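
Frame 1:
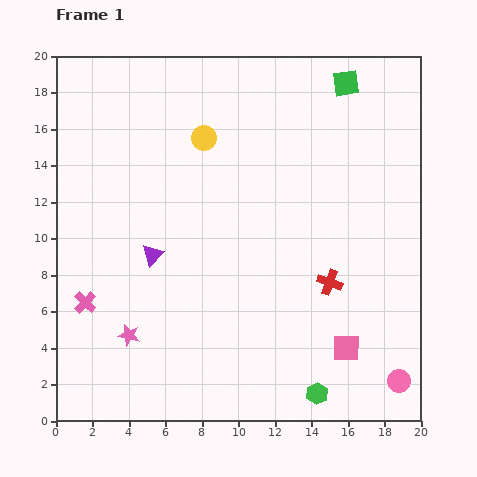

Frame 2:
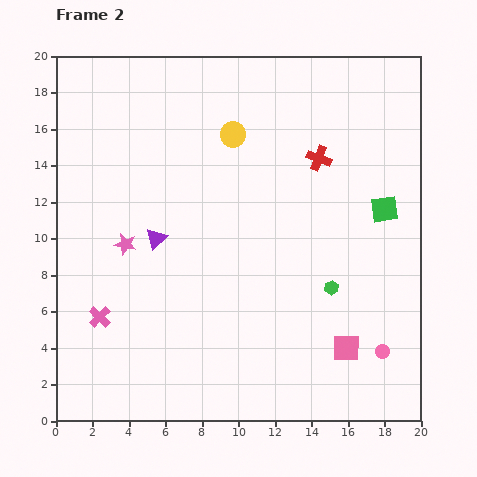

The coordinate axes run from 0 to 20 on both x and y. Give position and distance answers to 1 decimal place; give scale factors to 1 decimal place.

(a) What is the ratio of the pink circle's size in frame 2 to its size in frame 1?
0.6×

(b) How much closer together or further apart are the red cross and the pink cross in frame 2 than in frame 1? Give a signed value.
+1.4

Distance in frame 1: 13.4. Distance in frame 2: 14.8.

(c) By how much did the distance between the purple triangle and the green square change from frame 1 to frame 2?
-1.6

Distance in frame 1: 14.2. Distance in frame 2: 12.6.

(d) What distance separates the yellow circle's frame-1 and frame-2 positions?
1.6

The yellow circle moved from (8.1, 15.5) to (9.7, 15.7), a distance of √(1.6² + 0.2²) ≈ 1.6.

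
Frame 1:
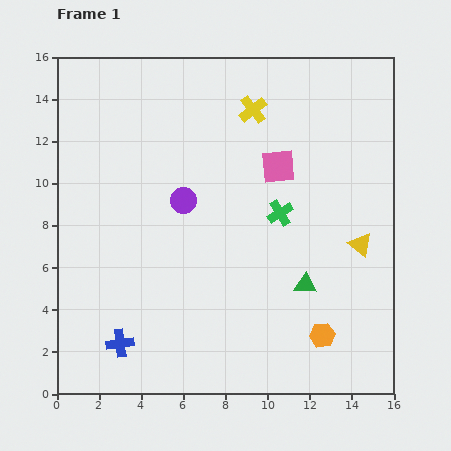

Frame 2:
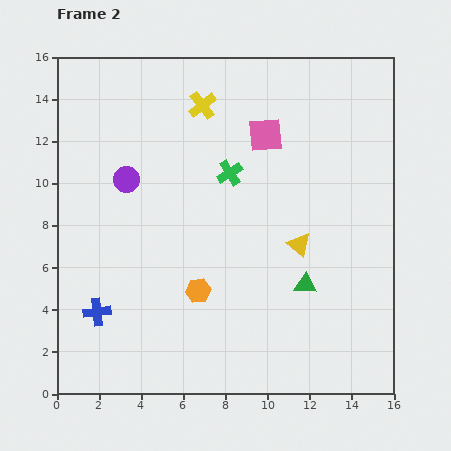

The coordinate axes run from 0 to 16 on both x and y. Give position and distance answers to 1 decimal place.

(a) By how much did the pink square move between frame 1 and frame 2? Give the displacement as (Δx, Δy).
(-0.6, 1.5)

The pink square was at (10.5, 10.8) in frame 1 and (9.9, 12.3) in frame 2.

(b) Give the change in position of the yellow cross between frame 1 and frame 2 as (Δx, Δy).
(-2.4, 0.2)

The yellow cross was at (9.3, 13.5) in frame 1 and (6.9, 13.7) in frame 2.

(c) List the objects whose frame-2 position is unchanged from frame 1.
the green triangle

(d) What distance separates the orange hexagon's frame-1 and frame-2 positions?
6.3

The orange hexagon moved from (12.6, 2.8) to (6.7, 4.9), a distance of √(5.9² + 2.1²) ≈ 6.3.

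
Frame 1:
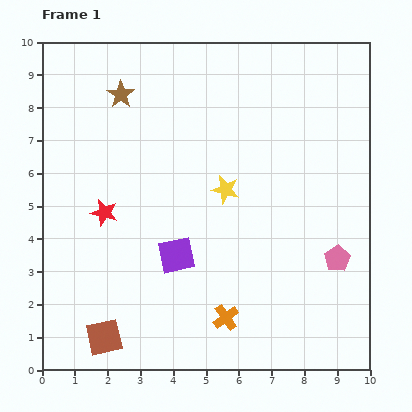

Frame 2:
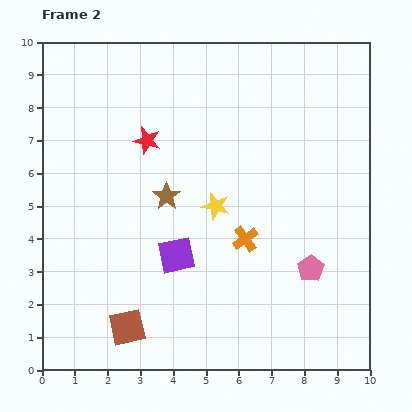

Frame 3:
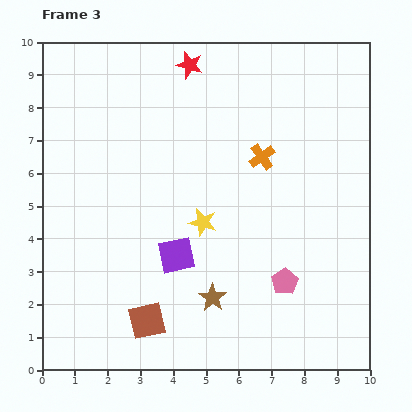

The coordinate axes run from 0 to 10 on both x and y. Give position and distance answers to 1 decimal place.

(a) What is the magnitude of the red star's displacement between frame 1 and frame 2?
2.6

The red star moved from (1.9, 4.8) to (3.2, 7.0), a distance of √(1.3² + 2.2²) ≈ 2.6.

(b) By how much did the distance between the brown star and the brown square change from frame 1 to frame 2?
-3.2

Distance in frame 1: 7.4. Distance in frame 2: 4.2.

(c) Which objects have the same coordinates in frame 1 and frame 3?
the purple square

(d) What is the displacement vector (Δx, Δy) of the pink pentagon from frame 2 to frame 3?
(-0.8, -0.4)

The pink pentagon was at (8.2, 3.1) in frame 2 and (7.4, 2.7) in frame 3.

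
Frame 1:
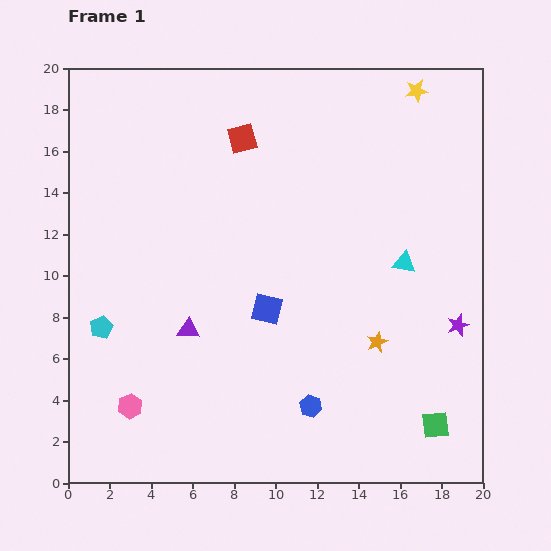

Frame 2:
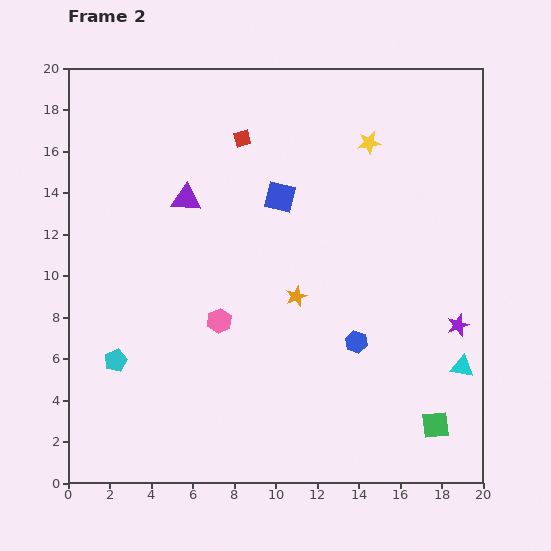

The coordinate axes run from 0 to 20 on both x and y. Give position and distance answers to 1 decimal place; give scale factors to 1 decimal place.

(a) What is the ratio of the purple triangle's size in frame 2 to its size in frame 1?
1.3×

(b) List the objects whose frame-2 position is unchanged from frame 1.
the green square, the purple star, the red square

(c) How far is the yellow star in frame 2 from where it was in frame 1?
3.4

The yellow star moved from (16.8, 18.9) to (14.5, 16.4), a distance of √(2.3² + 2.5²) ≈ 3.4.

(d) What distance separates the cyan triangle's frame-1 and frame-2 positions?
5.7

The cyan triangle moved from (16.2, 10.6) to (19.0, 5.6), a distance of √(2.8² + 5.0²) ≈ 5.7.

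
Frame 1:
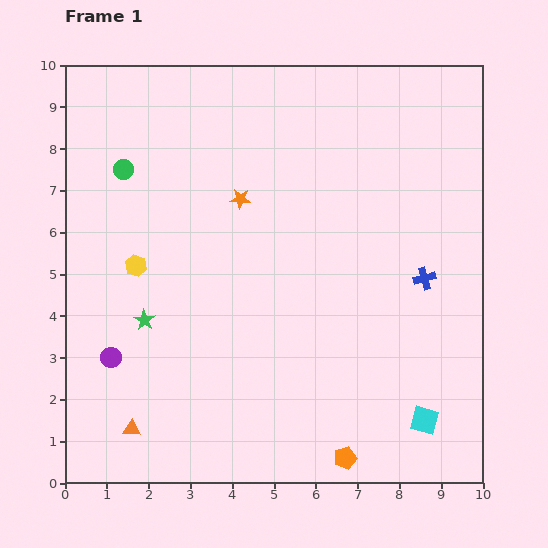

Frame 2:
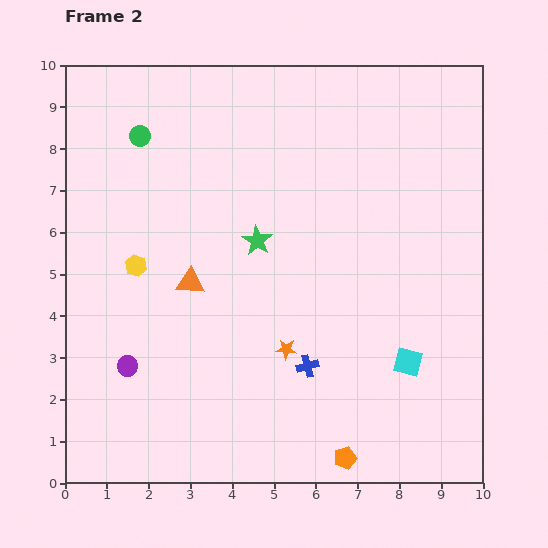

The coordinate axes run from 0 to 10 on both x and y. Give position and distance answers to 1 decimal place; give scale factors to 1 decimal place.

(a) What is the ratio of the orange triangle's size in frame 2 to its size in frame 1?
1.6×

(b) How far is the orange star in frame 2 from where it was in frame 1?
3.8

The orange star moved from (4.2, 6.8) to (5.3, 3.2), a distance of √(1.1² + 3.6²) ≈ 3.8.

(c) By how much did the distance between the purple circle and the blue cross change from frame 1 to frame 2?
-3.4

Distance in frame 1: 7.7. Distance in frame 2: 4.3.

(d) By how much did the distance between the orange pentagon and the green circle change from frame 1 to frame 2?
+0.4

Distance in frame 1: 8.7. Distance in frame 2: 9.1.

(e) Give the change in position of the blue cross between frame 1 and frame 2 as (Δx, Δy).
(-2.8, -2.1)

The blue cross was at (8.6, 4.9) in frame 1 and (5.8, 2.8) in frame 2.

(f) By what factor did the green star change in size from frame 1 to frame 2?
1.4×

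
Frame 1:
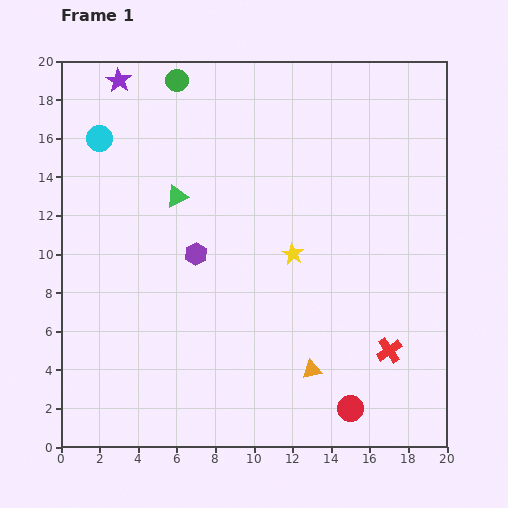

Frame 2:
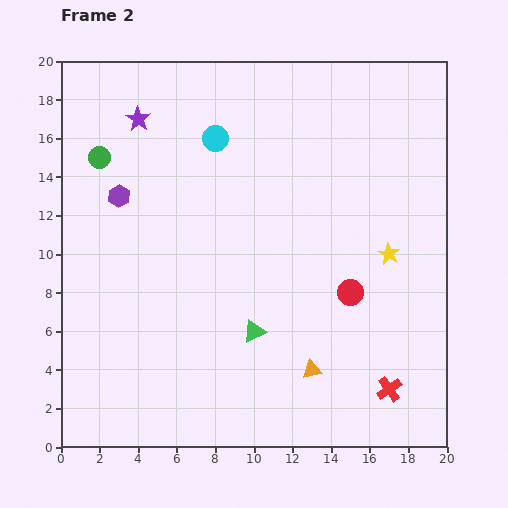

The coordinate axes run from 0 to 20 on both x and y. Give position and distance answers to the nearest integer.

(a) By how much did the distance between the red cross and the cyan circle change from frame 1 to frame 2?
-3

Distance in frame 1: 19. Distance in frame 2: 16.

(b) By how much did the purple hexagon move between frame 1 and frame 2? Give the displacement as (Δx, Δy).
(-4, 3)

The purple hexagon was at (7, 10) in frame 1 and (3, 13) in frame 2.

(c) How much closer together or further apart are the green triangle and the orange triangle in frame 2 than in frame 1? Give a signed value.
-7

Distance in frame 1: 11. Distance in frame 2: 4.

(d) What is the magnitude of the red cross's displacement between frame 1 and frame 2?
2

The red cross moved from (17, 5) to (17, 3), a distance of √(0² + 2²) ≈ 2.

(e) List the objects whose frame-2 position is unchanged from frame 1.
the orange triangle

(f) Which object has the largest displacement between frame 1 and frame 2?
the green triangle

(moved 8; next 6)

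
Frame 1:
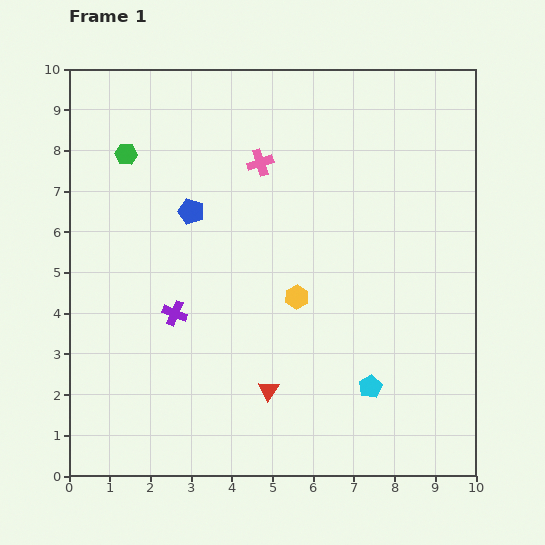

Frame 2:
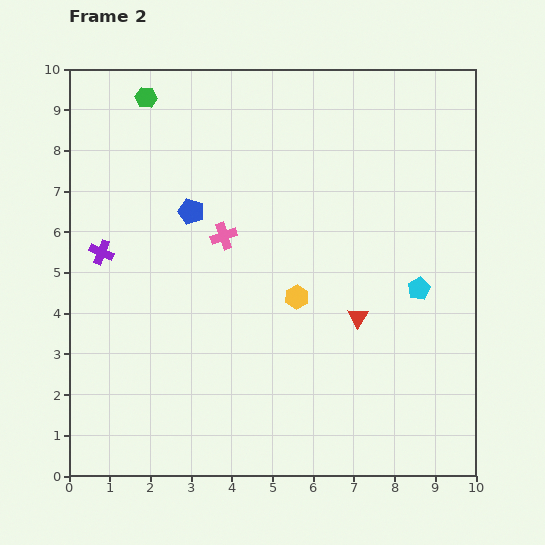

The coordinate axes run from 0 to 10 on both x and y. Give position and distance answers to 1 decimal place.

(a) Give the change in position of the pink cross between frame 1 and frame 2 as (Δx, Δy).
(-0.9, -1.8)

The pink cross was at (4.7, 7.7) in frame 1 and (3.8, 5.9) in frame 2.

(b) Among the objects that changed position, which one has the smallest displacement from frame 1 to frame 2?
the green hexagon

(moved 1.5)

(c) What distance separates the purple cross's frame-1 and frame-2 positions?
2.3

The purple cross moved from (2.6, 4.0) to (0.8, 5.5), a distance of √(1.8² + 1.5²) ≈ 2.3.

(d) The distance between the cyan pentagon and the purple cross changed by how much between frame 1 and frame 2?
+2.8

Distance in frame 1: 5.1. Distance in frame 2: 7.9.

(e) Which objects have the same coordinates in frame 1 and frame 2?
the yellow hexagon, the blue pentagon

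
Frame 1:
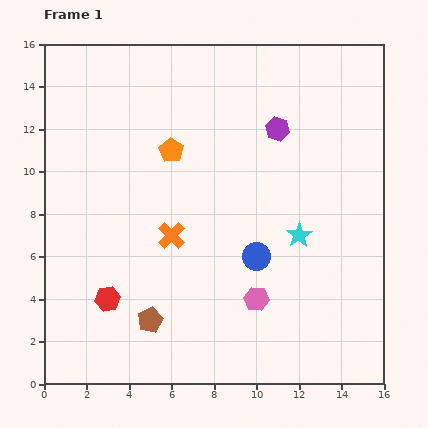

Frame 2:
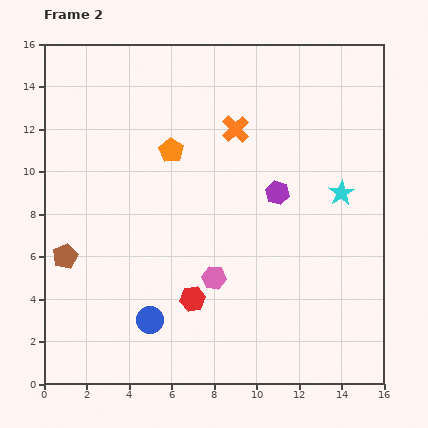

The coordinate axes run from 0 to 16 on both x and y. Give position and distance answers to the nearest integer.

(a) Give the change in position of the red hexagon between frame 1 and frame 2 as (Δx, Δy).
(4, 0)

The red hexagon was at (3, 4) in frame 1 and (7, 4) in frame 2.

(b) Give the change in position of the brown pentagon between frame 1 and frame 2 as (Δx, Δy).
(-4, 3)

The brown pentagon was at (5, 3) in frame 1 and (1, 6) in frame 2.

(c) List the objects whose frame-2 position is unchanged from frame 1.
the orange pentagon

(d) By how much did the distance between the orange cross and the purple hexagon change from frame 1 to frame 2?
-3

Distance in frame 1: 7. Distance in frame 2: 4.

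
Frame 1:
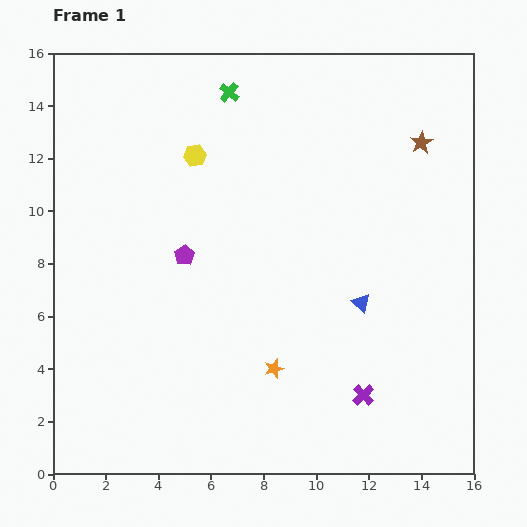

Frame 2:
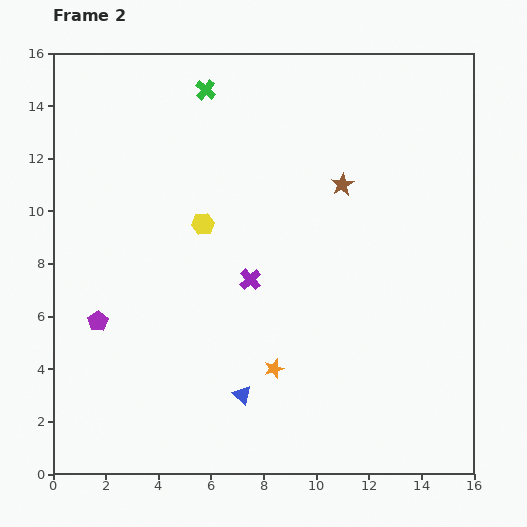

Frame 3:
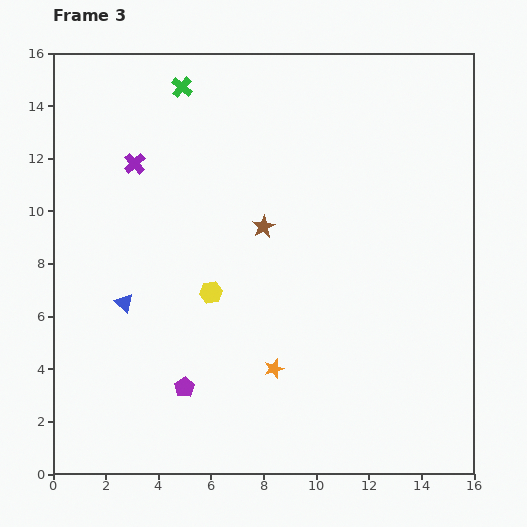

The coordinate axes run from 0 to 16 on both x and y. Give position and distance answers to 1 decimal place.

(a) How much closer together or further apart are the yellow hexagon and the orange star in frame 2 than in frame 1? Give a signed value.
-2.5

Distance in frame 1: 8.6. Distance in frame 2: 6.1.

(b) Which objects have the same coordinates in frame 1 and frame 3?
the orange star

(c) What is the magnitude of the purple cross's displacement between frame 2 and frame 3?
6.2

The purple cross moved from (7.5, 7.4) to (3.1, 11.8), a distance of √(4.4² + 4.4²) ≈ 6.2.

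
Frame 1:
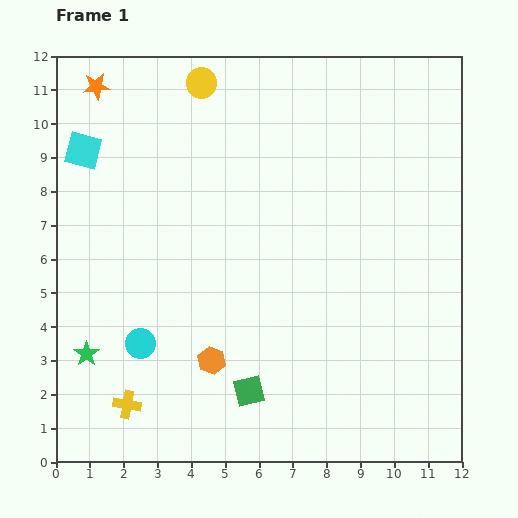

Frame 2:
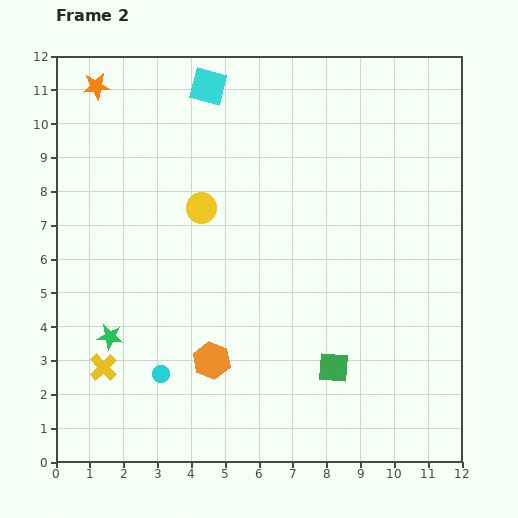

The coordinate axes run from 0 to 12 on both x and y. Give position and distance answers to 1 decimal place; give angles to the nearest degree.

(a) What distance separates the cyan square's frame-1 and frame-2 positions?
4.2

The cyan square moved from (0.8, 9.2) to (4.5, 11.1), a distance of √(3.7² + 1.9²) ≈ 4.2.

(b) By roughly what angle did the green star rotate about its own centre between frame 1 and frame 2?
28° counter-clockwise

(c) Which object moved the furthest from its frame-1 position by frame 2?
the cyan square

(moved 4.2; next 3.7)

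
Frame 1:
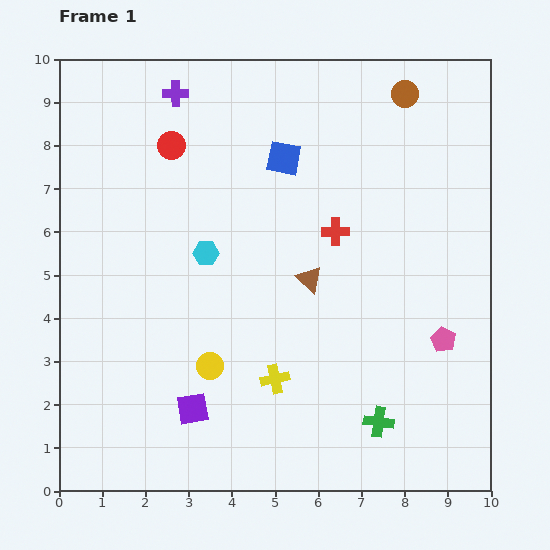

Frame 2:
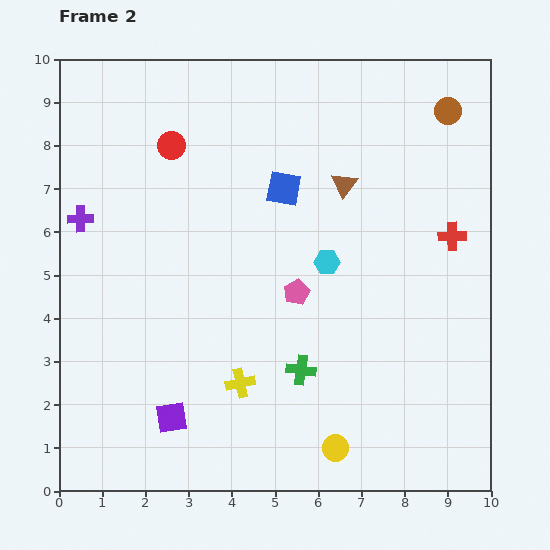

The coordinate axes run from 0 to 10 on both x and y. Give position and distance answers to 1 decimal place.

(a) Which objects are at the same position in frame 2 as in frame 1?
the red circle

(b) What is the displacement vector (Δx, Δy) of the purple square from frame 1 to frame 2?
(-0.5, -0.2)

The purple square was at (3.1, 1.9) in frame 1 and (2.6, 1.7) in frame 2.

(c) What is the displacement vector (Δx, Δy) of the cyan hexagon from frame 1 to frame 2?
(2.8, -0.2)

The cyan hexagon was at (3.4, 5.5) in frame 1 and (6.2, 5.3) in frame 2.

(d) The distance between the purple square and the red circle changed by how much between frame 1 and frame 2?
+0.2

Distance in frame 1: 6.1. Distance in frame 2: 6.3.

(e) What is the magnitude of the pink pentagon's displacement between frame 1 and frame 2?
3.6

The pink pentagon moved from (8.9, 3.5) to (5.5, 4.6), a distance of √(3.4² + 1.1²) ≈ 3.6.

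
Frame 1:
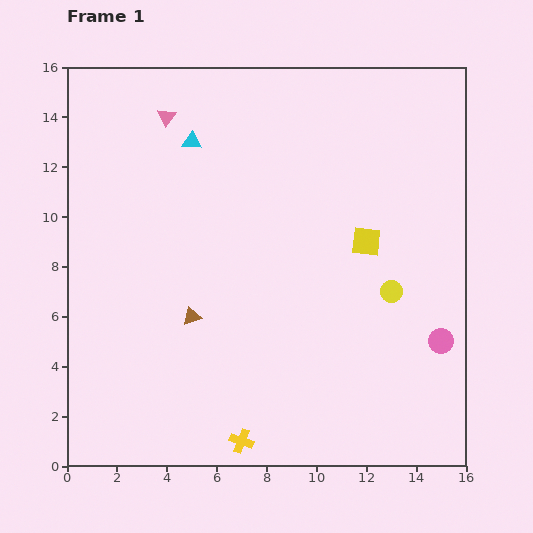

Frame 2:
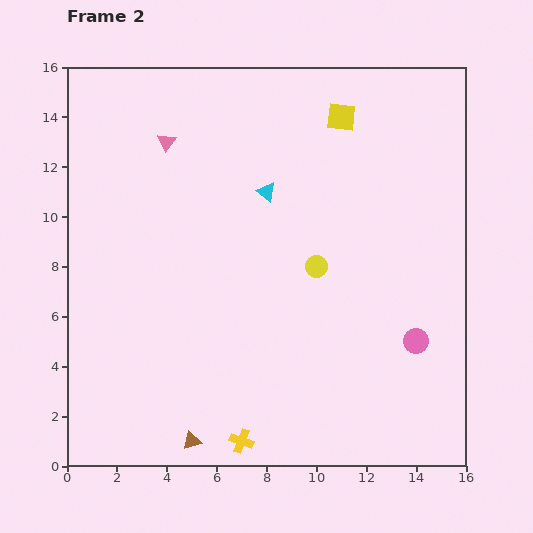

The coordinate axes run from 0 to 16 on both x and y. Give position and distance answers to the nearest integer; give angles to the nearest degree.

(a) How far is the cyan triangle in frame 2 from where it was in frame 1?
4

The cyan triangle moved from (5, 13) to (8, 11), a distance of √(3² + 2²) ≈ 4.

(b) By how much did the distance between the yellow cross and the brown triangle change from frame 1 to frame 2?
-3

Distance in frame 1: 5. Distance in frame 2: 2.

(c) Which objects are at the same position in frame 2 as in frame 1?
the yellow cross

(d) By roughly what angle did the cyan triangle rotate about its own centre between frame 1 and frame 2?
35° clockwise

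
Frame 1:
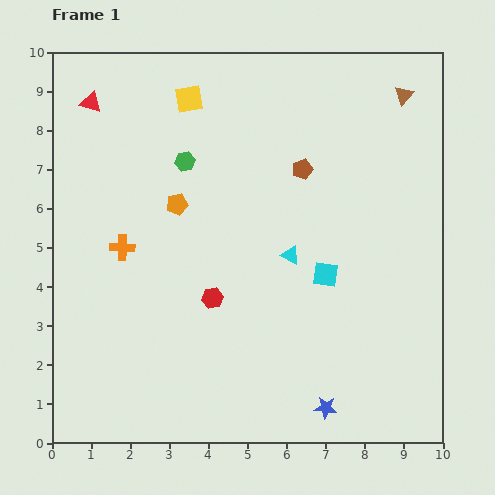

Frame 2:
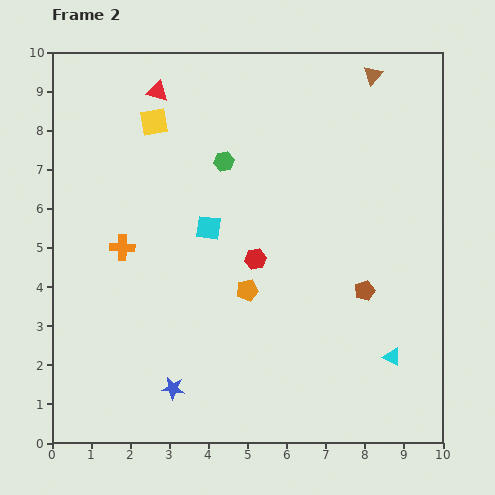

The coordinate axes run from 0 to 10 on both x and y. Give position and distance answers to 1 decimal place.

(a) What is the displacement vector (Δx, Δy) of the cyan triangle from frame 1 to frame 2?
(2.6, -2.6)

The cyan triangle was at (6.1, 4.8) in frame 1 and (8.7, 2.2) in frame 2.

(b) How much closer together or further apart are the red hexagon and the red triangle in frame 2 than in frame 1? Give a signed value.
-0.9

Distance in frame 1: 5.9. Distance in frame 2: 5.0.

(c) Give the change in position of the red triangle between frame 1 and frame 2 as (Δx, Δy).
(1.7, 0.3)

The red triangle was at (1.0, 8.7) in frame 1 and (2.7, 9.0) in frame 2.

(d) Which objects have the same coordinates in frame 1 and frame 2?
the orange cross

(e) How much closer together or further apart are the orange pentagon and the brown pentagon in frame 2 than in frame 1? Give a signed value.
-0.3

Distance in frame 1: 3.3. Distance in frame 2: 3.0.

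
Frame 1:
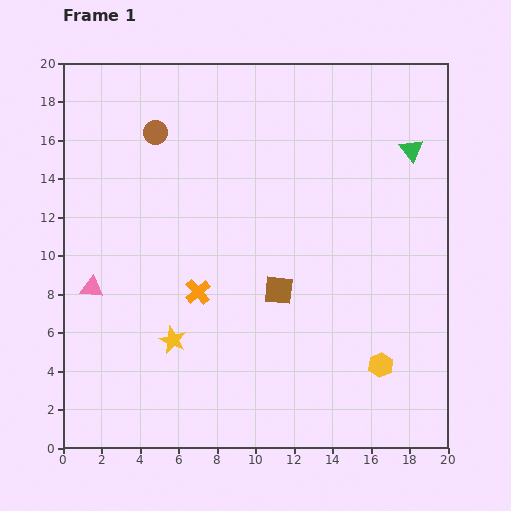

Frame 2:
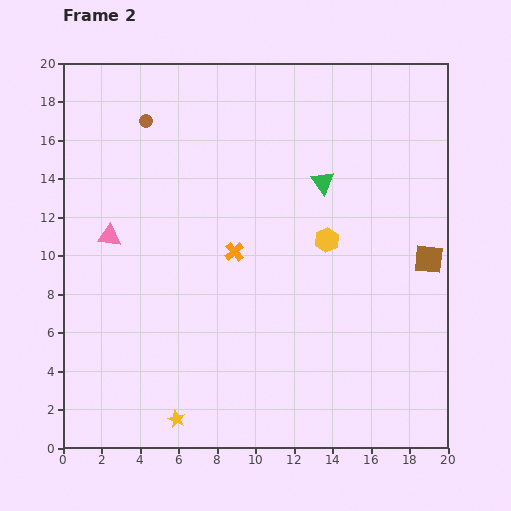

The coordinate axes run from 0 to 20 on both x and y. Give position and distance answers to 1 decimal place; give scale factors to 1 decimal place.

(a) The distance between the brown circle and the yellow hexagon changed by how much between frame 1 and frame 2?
-5.5

Distance in frame 1: 16.8. Distance in frame 2: 11.3.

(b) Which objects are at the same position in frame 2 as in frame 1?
none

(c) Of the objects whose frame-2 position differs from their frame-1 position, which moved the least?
the brown circle

(moved 0.8)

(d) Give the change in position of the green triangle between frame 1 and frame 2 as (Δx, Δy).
(-4.6, -1.7)

The green triangle was at (18.1, 15.5) in frame 1 and (13.5, 13.8) in frame 2.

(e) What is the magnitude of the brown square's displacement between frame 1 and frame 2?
8.0

The brown square moved from (11.2, 8.2) to (19.0, 9.8), a distance of √(7.8² + 1.6²) ≈ 8.0.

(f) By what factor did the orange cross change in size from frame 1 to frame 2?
0.7×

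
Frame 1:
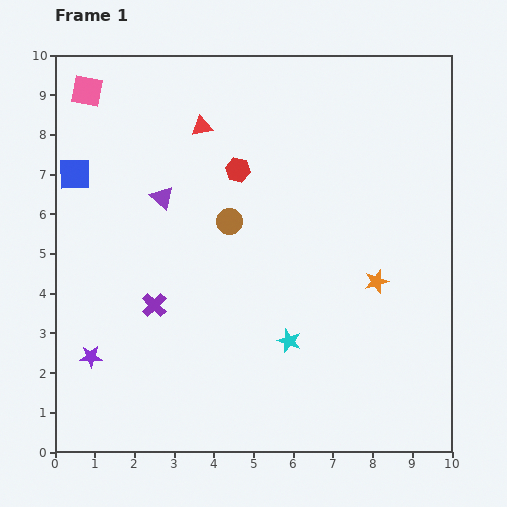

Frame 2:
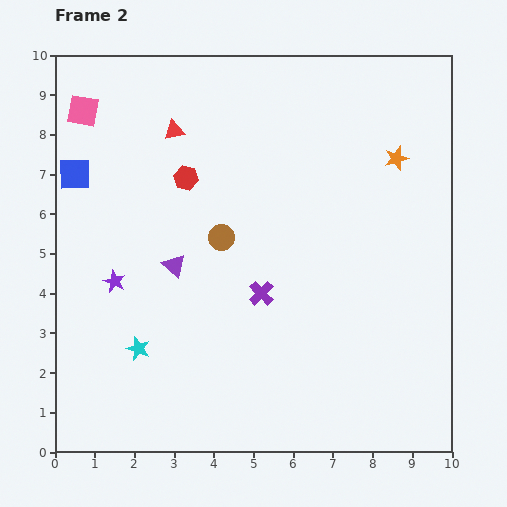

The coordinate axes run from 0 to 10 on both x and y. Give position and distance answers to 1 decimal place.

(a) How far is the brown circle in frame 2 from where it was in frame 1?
0.4

The brown circle moved from (4.4, 5.8) to (4.2, 5.4), a distance of √(0.2² + 0.4²) ≈ 0.4.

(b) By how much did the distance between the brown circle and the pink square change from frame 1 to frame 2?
-0.2

Distance in frame 1: 4.9. Distance in frame 2: 4.7.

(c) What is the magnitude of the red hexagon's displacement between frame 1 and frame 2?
1.3

The red hexagon moved from (4.6, 7.1) to (3.3, 6.9), a distance of √(1.3² + 0.2²) ≈ 1.3.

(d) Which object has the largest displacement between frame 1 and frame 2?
the cyan star

(moved 3.8; next 3.1)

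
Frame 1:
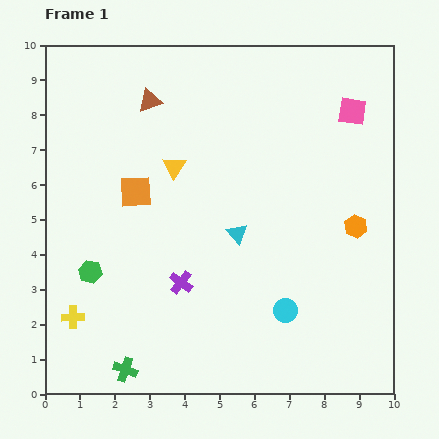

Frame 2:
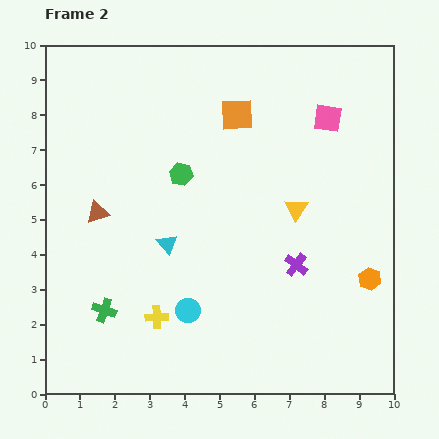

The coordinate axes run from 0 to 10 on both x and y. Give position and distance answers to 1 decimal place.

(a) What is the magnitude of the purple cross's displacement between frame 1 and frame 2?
3.3

The purple cross moved from (3.9, 3.2) to (7.2, 3.7), a distance of √(3.3² + 0.5²) ≈ 3.3.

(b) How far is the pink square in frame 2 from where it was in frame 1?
0.7

The pink square moved from (8.8, 8.1) to (8.1, 7.9), a distance of √(0.7² + 0.2²) ≈ 0.7.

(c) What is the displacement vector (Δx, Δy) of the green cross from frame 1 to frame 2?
(-0.6, 1.7)

The green cross was at (2.3, 0.7) in frame 1 and (1.7, 2.4) in frame 2.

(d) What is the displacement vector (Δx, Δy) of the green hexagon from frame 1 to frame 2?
(2.6, 2.8)

The green hexagon was at (1.3, 3.5) in frame 1 and (3.9, 6.3) in frame 2.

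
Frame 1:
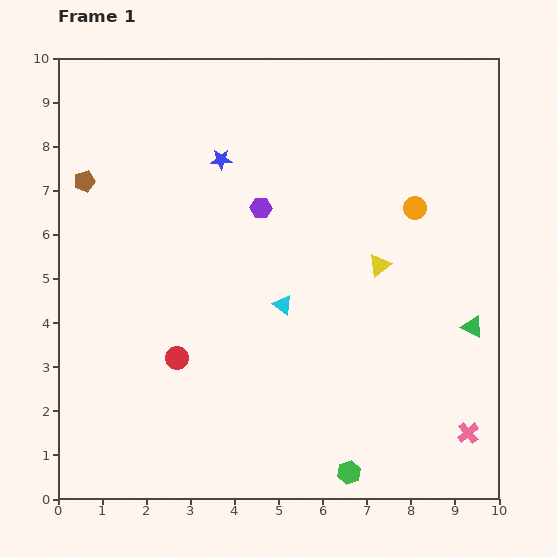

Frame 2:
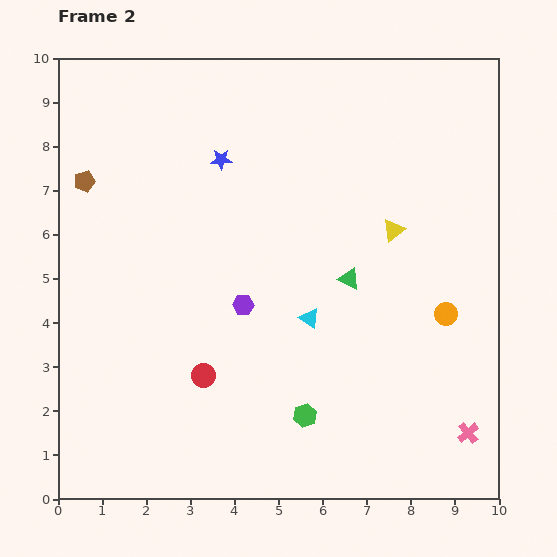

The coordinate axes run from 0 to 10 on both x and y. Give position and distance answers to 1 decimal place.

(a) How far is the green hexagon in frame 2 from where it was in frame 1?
1.6

The green hexagon moved from (6.6, 0.6) to (5.6, 1.9), a distance of √(1.0² + 1.3²) ≈ 1.6.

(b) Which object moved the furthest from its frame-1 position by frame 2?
the green triangle

(moved 3.0; next 2.5)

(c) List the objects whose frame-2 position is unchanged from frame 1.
the brown pentagon, the blue star, the pink cross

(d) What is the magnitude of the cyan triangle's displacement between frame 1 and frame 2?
0.7

The cyan triangle moved from (5.1, 4.4) to (5.7, 4.1), a distance of √(0.6² + 0.3²) ≈ 0.7.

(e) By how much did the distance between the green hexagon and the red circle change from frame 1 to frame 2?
-2.2

Distance in frame 1: 4.7. Distance in frame 2: 2.5.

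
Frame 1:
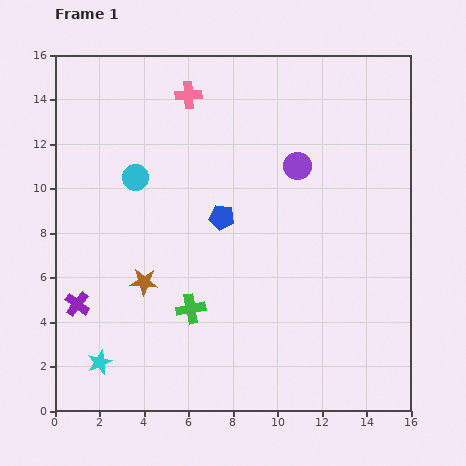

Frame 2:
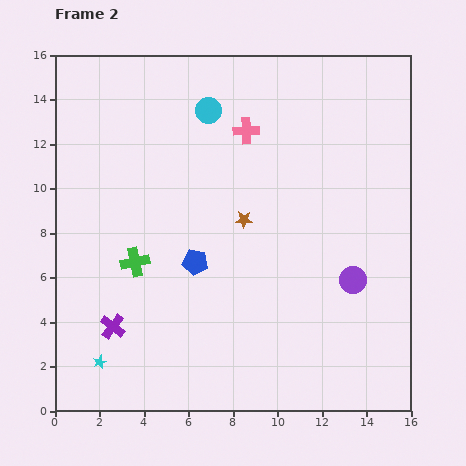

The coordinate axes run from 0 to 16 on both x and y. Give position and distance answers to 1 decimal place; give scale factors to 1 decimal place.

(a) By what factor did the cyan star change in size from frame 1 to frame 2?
0.6×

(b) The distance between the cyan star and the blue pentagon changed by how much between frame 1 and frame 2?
-2.3

Distance in frame 1: 8.5. Distance in frame 2: 6.2.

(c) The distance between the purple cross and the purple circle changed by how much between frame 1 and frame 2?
-0.7

Distance in frame 1: 11.7. Distance in frame 2: 11.0.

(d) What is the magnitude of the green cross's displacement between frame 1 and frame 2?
3.3

The green cross moved from (6.1, 4.6) to (3.6, 6.7), a distance of √(2.5² + 2.1²) ≈ 3.3.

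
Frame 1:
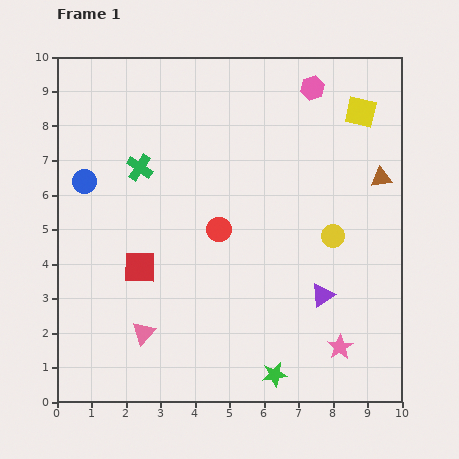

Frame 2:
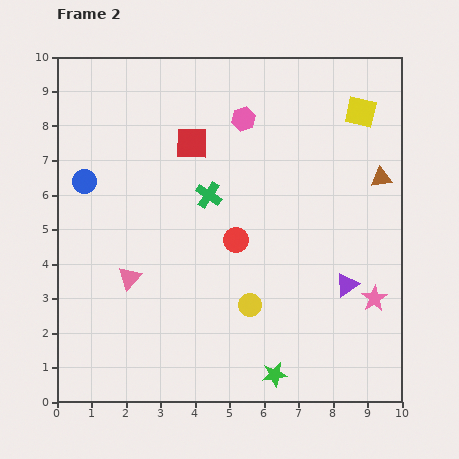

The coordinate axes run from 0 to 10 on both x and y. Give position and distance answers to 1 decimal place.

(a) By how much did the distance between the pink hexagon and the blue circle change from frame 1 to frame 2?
-2.2

Distance in frame 1: 7.1. Distance in frame 2: 4.9.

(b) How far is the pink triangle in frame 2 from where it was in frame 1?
1.6

The pink triangle moved from (2.5, 2.0) to (2.1, 3.6), a distance of √(0.4² + 1.6²) ≈ 1.6.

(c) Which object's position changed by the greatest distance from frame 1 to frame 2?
the red square

(moved 3.9; next 3.1)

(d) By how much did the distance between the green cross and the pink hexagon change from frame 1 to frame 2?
-3.1

Distance in frame 1: 5.5. Distance in frame 2: 2.4.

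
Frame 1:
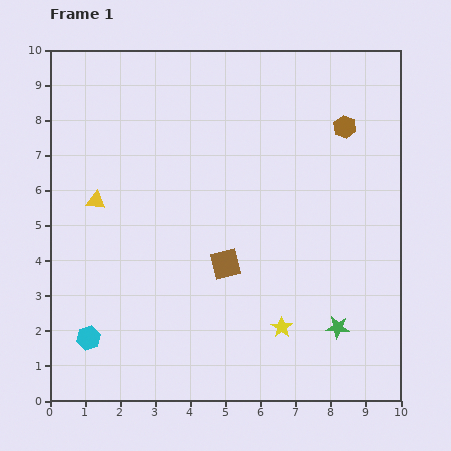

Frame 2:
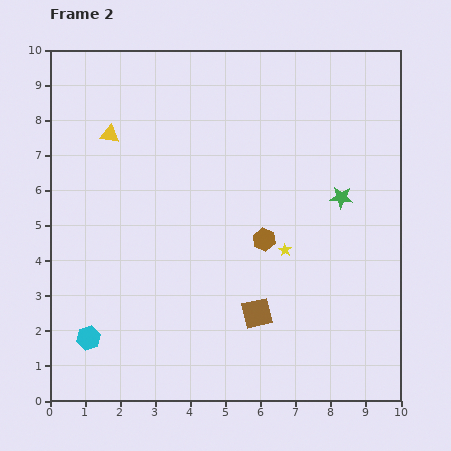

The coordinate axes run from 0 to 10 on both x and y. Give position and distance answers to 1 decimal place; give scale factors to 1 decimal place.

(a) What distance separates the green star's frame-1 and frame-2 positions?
3.7

The green star moved from (8.2, 2.1) to (8.3, 5.8), a distance of √(0.1² + 3.7²) ≈ 3.7.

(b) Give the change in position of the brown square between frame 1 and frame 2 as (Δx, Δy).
(0.9, -1.4)

The brown square was at (5.0, 3.9) in frame 1 and (5.9, 2.5) in frame 2.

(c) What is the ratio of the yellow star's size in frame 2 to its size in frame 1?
0.6×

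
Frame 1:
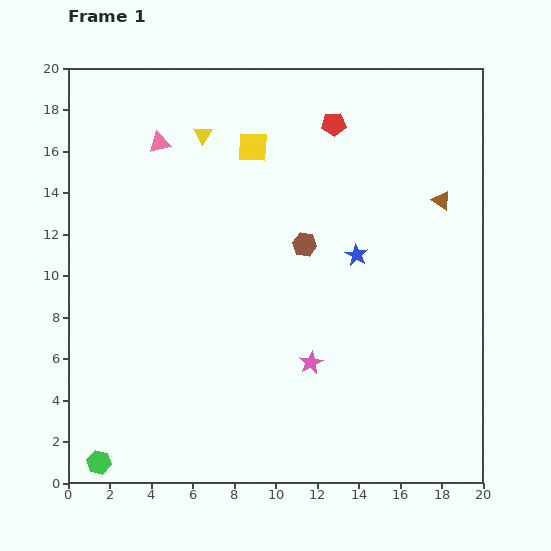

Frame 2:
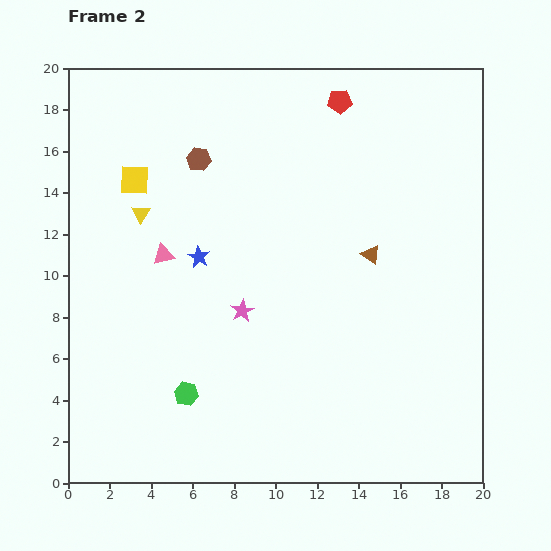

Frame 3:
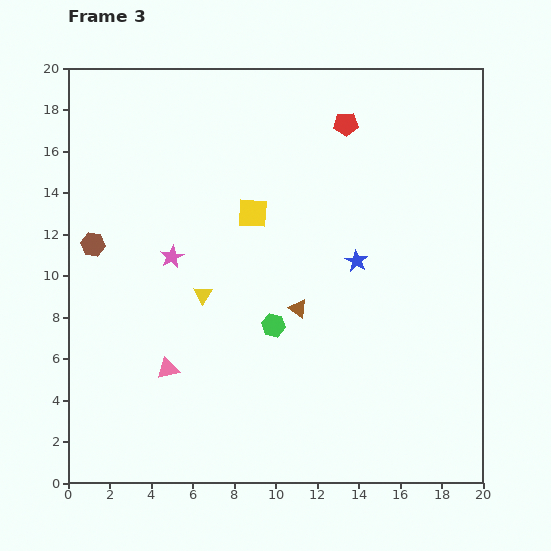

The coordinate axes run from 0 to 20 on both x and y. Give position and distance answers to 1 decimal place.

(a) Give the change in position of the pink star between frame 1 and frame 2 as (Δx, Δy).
(-3.3, 2.5)

The pink star was at (11.7, 5.8) in frame 1 and (8.4, 8.3) in frame 2.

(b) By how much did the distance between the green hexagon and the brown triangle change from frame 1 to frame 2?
-9.7

Distance in frame 1: 20.8. Distance in frame 2: 11.1.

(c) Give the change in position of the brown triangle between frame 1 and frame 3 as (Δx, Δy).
(-6.9, -5.2)

The brown triangle was at (18.0, 13.6) in frame 1 and (11.1, 8.4) in frame 3.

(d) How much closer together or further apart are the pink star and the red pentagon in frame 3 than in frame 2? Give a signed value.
-0.5

Distance in frame 2: 11.1. Distance in frame 3: 10.6.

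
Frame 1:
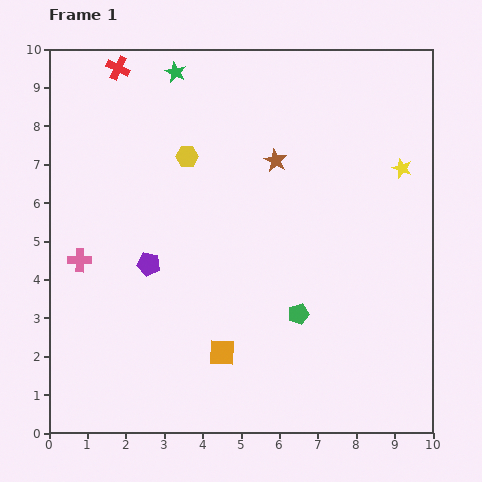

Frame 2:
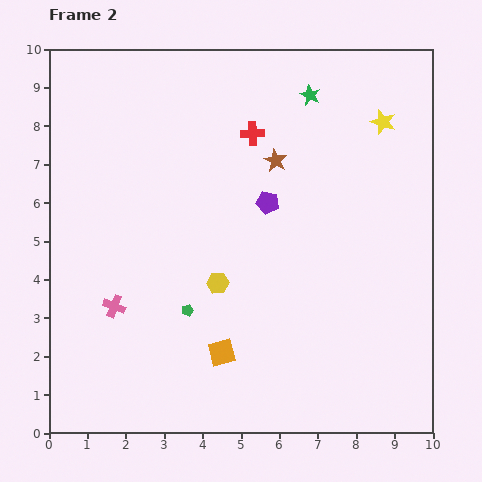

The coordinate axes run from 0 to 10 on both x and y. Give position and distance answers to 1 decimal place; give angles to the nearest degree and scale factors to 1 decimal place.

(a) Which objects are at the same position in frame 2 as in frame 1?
the brown star, the orange square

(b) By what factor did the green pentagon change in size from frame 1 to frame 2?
0.6×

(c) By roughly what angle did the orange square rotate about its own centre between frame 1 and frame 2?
17° counter-clockwise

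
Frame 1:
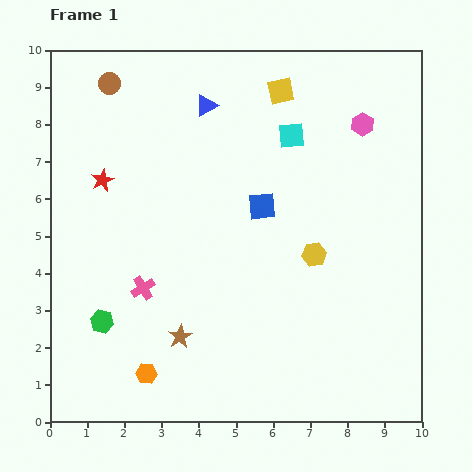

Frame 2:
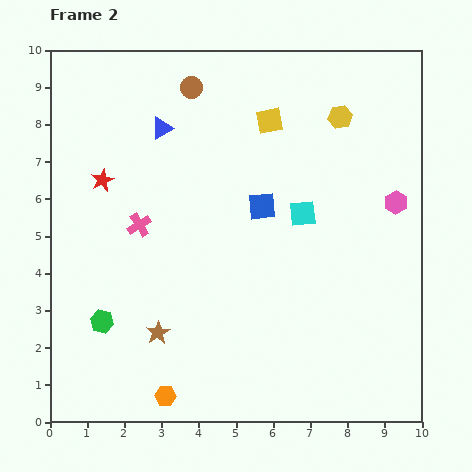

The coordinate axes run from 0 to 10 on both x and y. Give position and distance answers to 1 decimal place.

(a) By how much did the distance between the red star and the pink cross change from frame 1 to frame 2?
-1.5

Distance in frame 1: 3.1. Distance in frame 2: 1.6.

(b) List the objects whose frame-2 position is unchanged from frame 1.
the blue square, the red star, the green hexagon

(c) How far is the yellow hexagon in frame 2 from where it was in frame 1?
3.8

The yellow hexagon moved from (7.1, 4.5) to (7.8, 8.2), a distance of √(0.7² + 3.7²) ≈ 3.8.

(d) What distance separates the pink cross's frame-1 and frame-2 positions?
1.7

The pink cross moved from (2.5, 3.6) to (2.4, 5.3), a distance of √(0.1² + 1.7²) ≈ 1.7.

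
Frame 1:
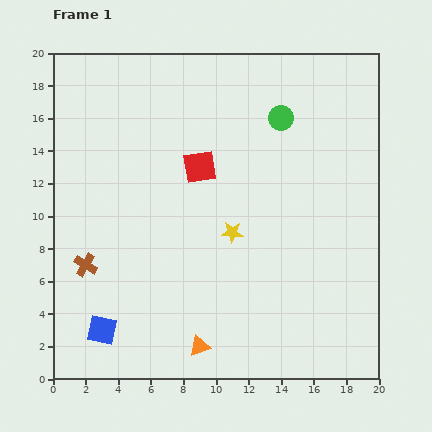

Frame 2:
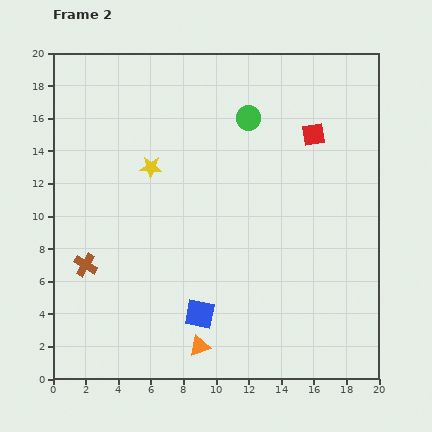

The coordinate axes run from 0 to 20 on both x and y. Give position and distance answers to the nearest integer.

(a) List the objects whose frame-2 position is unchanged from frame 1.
the brown cross, the orange triangle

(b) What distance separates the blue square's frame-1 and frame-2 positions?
6

The blue square moved from (3, 3) to (9, 4), a distance of √(6² + 1²) ≈ 6.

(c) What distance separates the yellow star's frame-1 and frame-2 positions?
6

The yellow star moved from (11, 9) to (6, 13), a distance of √(5² + 4²) ≈ 6.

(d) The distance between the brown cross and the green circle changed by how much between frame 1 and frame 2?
-2

Distance in frame 1: 15. Distance in frame 2: 13.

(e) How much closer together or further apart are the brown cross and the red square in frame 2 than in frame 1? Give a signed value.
+7

Distance in frame 1: 9. Distance in frame 2: 16.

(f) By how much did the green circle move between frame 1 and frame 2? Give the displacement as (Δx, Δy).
(-2, 0)

The green circle was at (14, 16) in frame 1 and (12, 16) in frame 2.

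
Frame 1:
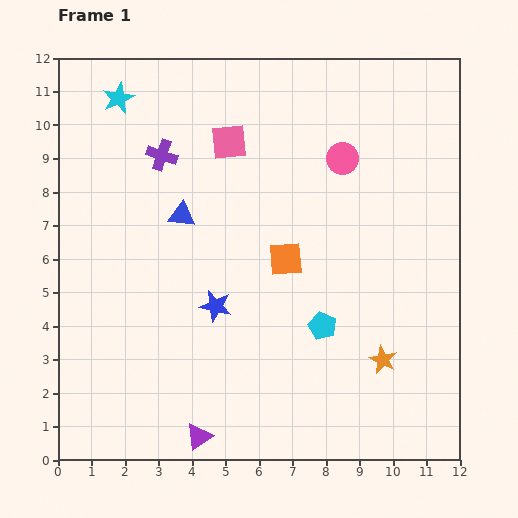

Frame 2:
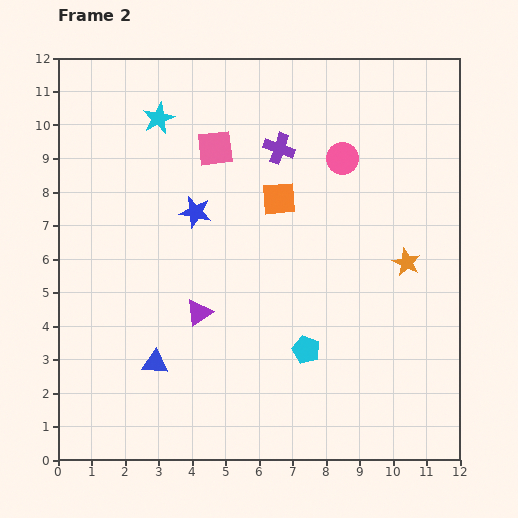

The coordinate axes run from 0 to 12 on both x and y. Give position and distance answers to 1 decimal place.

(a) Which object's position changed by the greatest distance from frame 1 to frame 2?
the blue triangle

(moved 4.5; next 3.7)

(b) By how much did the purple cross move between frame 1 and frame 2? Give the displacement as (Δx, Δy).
(3.5, 0.2)

The purple cross was at (3.1, 9.1) in frame 1 and (6.6, 9.3) in frame 2.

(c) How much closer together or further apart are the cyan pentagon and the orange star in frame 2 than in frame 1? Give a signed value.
+1.9

Distance in frame 1: 2.1. Distance in frame 2: 4.0.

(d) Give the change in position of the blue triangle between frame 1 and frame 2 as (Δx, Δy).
(-0.8, -4.4)

The blue triangle was at (3.7, 7.3) in frame 1 and (2.9, 2.9) in frame 2.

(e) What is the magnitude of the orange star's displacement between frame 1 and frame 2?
3.0

The orange star moved from (9.7, 3.0) to (10.4, 5.9), a distance of √(0.7² + 2.9²) ≈ 3.0.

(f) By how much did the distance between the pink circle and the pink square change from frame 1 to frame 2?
+0.4

Distance in frame 1: 3.4. Distance in frame 2: 3.8.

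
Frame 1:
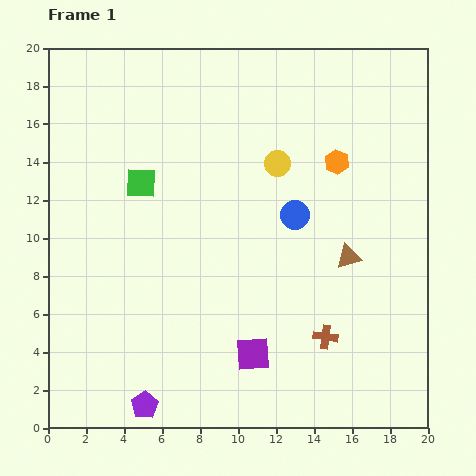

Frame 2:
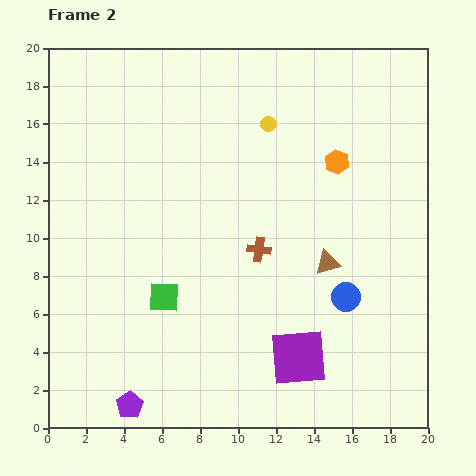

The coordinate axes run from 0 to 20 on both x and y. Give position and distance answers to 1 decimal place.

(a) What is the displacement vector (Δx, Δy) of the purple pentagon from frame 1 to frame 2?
(-0.8, 0.0)

The purple pentagon was at (5.1, 1.2) in frame 1 and (4.3, 1.2) in frame 2.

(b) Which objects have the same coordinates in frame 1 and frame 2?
the orange hexagon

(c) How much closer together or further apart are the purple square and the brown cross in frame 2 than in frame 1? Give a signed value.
+2.2

Distance in frame 1: 3.9. Distance in frame 2: 6.1.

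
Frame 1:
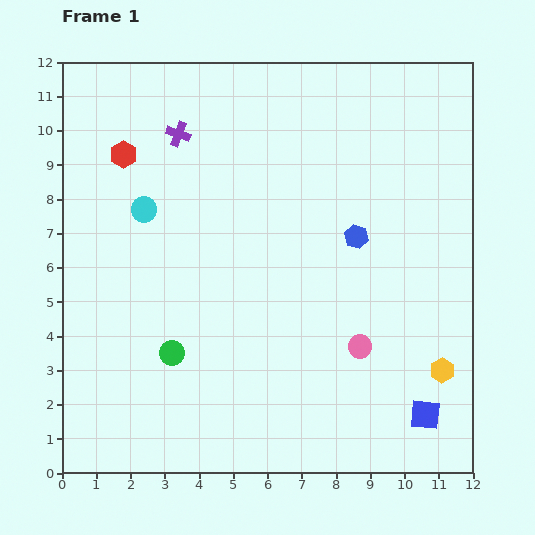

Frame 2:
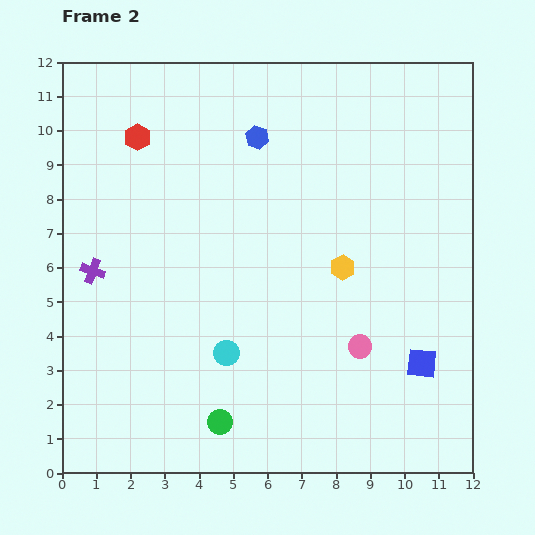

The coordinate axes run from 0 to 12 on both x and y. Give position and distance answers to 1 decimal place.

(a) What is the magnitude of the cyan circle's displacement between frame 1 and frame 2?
4.8

The cyan circle moved from (2.4, 7.7) to (4.8, 3.5), a distance of √(2.4² + 4.2²) ≈ 4.8.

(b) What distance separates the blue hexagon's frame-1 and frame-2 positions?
4.1

The blue hexagon moved from (8.6, 6.9) to (5.7, 9.8), a distance of √(2.9² + 2.9²) ≈ 4.1.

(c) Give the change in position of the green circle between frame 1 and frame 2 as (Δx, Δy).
(1.4, -2.0)

The green circle was at (3.2, 3.5) in frame 1 and (4.6, 1.5) in frame 2.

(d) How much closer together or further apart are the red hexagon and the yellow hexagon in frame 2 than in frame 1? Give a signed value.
-4.1

Distance in frame 1: 11.2. Distance in frame 2: 7.1.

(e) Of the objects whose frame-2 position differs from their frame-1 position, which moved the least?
the red hexagon

(moved 0.6)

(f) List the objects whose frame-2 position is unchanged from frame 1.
the pink circle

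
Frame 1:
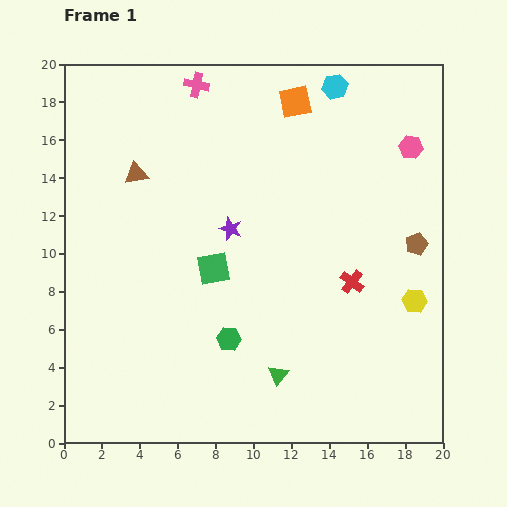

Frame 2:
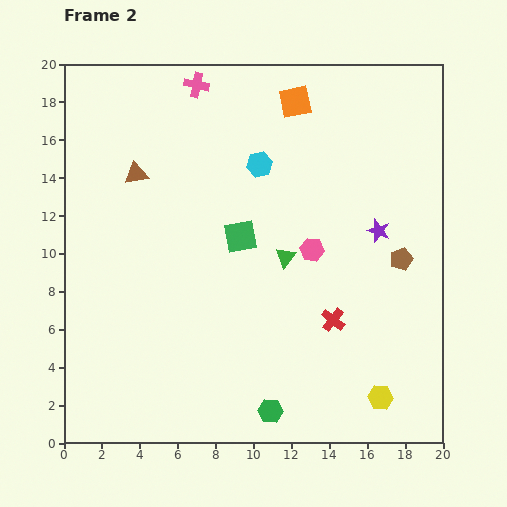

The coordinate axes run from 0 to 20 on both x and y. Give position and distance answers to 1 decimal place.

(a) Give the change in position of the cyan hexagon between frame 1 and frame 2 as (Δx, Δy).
(-4.0, -4.1)

The cyan hexagon was at (14.3, 18.8) in frame 1 and (10.3, 14.7) in frame 2.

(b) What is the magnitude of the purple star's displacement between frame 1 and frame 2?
7.8

The purple star moved from (8.8, 11.3) to (16.6, 11.2), a distance of √(7.8² + 0.1²) ≈ 7.8.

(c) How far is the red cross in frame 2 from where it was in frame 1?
2.2

The red cross moved from (15.2, 8.5) to (14.2, 6.5), a distance of √(1.0² + 2.0²) ≈ 2.2.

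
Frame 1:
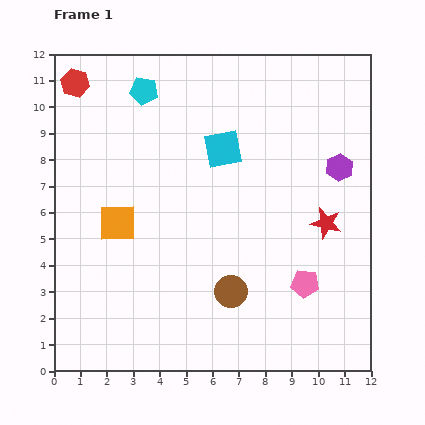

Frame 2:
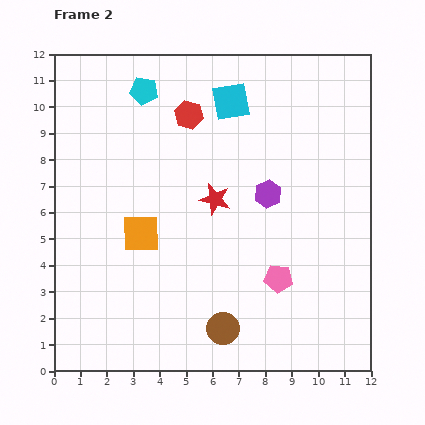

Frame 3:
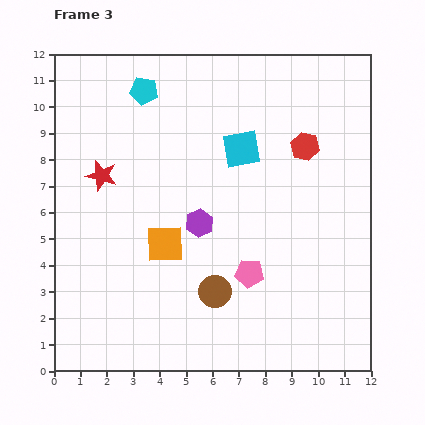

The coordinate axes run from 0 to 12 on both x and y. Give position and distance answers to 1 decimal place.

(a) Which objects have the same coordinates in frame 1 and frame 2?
the cyan pentagon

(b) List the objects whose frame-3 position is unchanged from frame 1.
the cyan pentagon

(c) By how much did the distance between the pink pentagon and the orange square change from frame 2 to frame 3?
-2.1

Distance in frame 2: 5.5. Distance in frame 3: 3.4.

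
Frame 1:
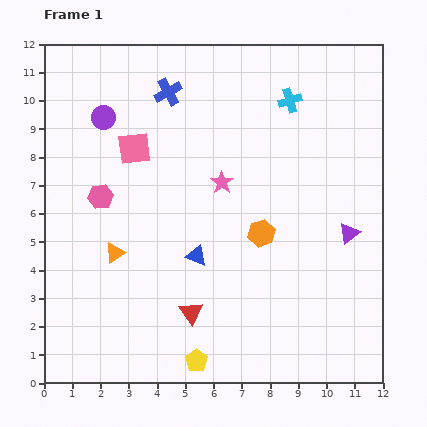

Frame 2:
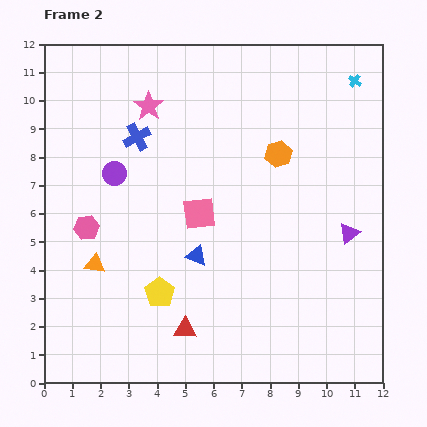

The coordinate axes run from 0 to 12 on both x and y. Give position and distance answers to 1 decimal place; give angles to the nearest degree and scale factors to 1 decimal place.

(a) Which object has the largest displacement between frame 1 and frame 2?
the pink star

(moved 3.7; next 3.3)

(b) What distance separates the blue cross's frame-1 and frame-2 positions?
1.9

The blue cross moved from (4.4, 10.3) to (3.3, 8.7), a distance of √(1.1² + 1.6²) ≈ 1.9.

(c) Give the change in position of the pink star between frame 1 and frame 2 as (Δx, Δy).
(-2.6, 2.7)

The pink star was at (6.3, 7.1) in frame 1 and (3.7, 9.8) in frame 2.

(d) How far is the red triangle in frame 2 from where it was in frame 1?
0.6

The red triangle moved from (5.2, 2.5) to (5.0, 1.9), a distance of √(0.2² + 0.6²) ≈ 0.6.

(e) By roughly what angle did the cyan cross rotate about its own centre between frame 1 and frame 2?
37° counter-clockwise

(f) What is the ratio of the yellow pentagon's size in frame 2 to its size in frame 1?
1.3×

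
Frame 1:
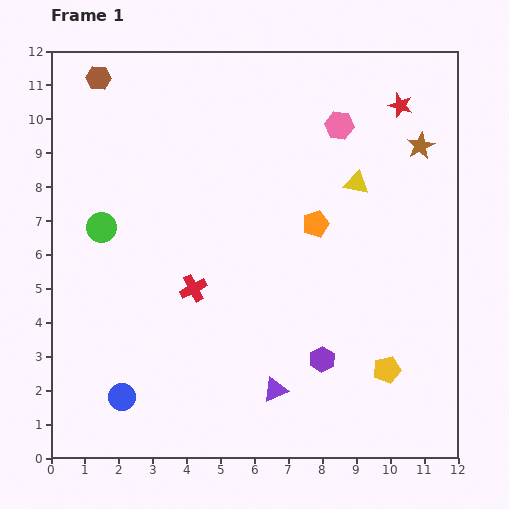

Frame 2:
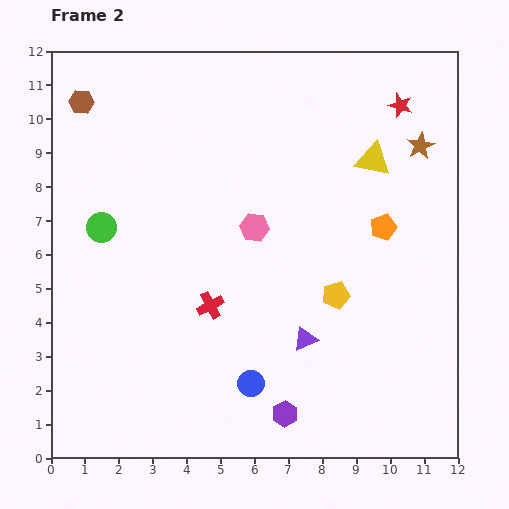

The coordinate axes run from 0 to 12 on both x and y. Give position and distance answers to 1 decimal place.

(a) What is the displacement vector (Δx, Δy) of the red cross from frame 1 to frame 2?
(0.5, -0.5)

The red cross was at (4.2, 5.0) in frame 1 and (4.7, 4.5) in frame 2.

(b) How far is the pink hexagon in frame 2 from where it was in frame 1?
3.9

The pink hexagon moved from (8.5, 9.8) to (6.0, 6.8), a distance of √(2.5² + 3.0²) ≈ 3.9.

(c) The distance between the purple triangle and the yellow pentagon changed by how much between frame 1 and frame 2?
-1.8

Distance in frame 1: 3.4. Distance in frame 2: 1.6.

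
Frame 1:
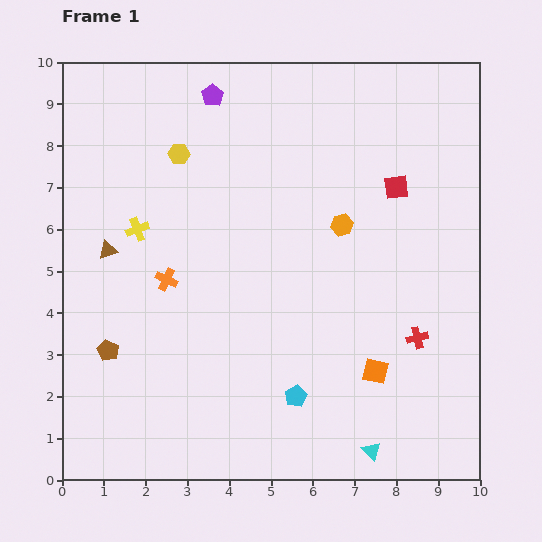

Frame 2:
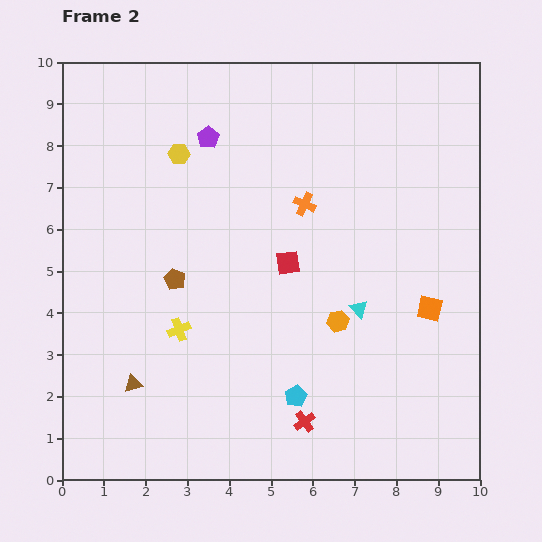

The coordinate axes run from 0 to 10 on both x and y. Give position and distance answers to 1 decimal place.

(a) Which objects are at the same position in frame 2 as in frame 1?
the cyan pentagon, the yellow hexagon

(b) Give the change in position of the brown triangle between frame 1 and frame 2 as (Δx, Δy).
(0.6, -3.2)

The brown triangle was at (1.1, 5.5) in frame 1 and (1.7, 2.3) in frame 2.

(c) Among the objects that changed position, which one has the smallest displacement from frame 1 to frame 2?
the purple pentagon

(moved 1.0)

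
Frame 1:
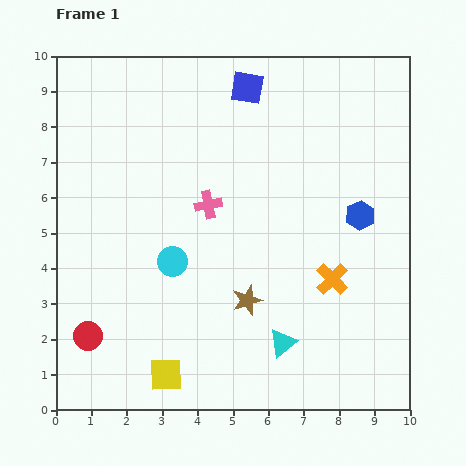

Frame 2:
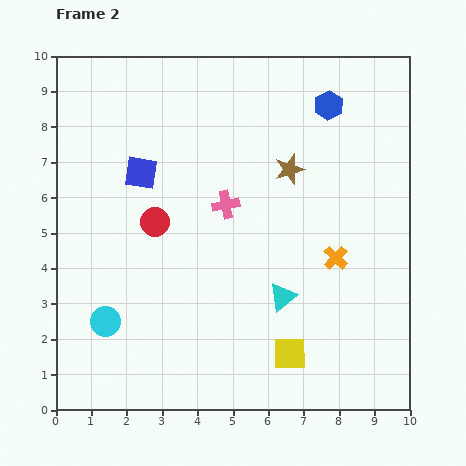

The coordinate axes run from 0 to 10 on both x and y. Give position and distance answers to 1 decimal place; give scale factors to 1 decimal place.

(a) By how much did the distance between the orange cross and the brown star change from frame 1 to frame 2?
+0.3

Distance in frame 1: 2.5. Distance in frame 2: 2.8.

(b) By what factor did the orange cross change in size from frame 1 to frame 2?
0.8×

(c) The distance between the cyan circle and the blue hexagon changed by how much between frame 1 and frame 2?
+3.3

Distance in frame 1: 5.5. Distance in frame 2: 8.8.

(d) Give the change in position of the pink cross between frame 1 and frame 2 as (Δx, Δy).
(0.5, 0.0)

The pink cross was at (4.3, 5.8) in frame 1 and (4.8, 5.8) in frame 2.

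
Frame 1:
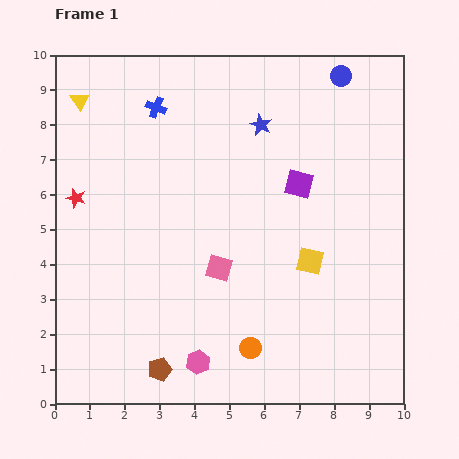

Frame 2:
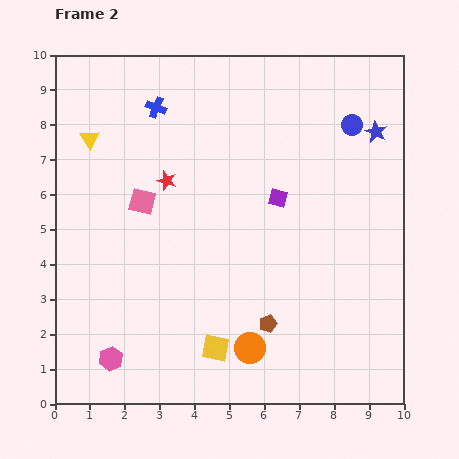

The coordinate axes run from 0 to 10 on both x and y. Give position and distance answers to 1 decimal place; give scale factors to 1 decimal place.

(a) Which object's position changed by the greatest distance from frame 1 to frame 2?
the yellow square

(moved 3.7; next 3.4)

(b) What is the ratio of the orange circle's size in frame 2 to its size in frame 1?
1.4×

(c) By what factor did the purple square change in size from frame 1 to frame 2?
0.7×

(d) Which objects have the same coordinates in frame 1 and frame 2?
the orange circle, the blue cross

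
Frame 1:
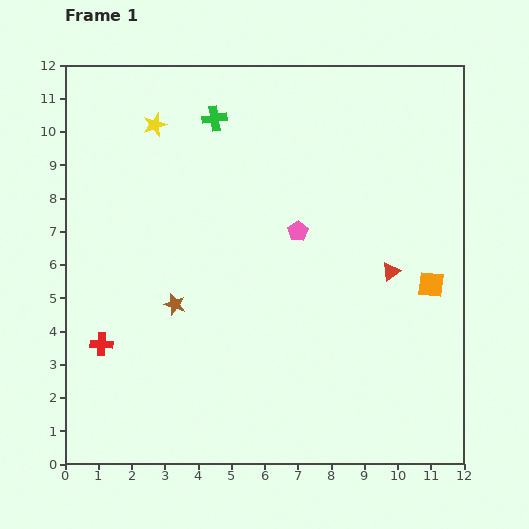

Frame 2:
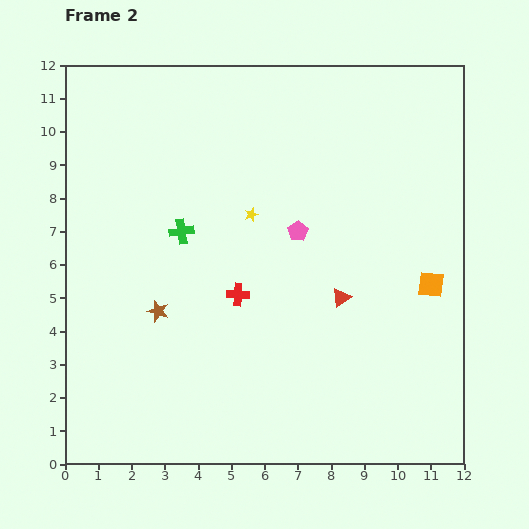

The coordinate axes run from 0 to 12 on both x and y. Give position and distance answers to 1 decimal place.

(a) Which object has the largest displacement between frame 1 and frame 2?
the red cross

(moved 4.4; next 4.0)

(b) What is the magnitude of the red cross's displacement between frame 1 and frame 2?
4.4

The red cross moved from (1.1, 3.6) to (5.2, 5.1), a distance of √(4.1² + 1.5²) ≈ 4.4.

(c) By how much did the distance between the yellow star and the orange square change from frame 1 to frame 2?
-3.8

Distance in frame 1: 9.6. Distance in frame 2: 5.8.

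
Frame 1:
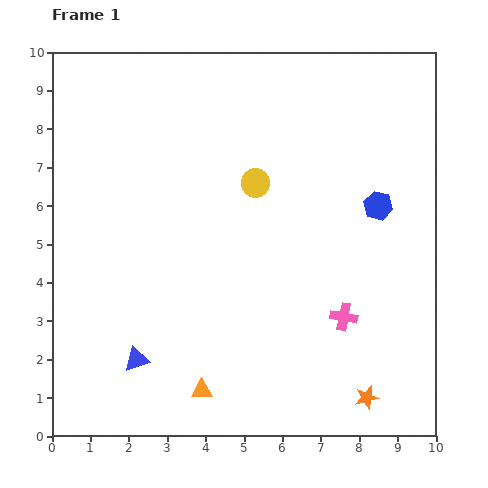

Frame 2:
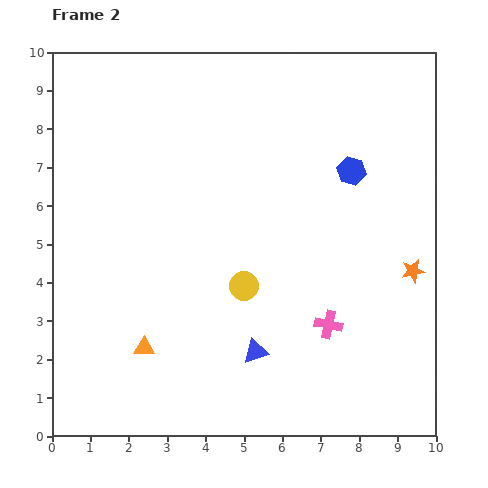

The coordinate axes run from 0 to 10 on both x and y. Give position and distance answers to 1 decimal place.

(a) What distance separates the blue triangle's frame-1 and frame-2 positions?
3.1

The blue triangle moved from (2.2, 2.0) to (5.3, 2.2), a distance of √(3.1² + 0.2²) ≈ 3.1.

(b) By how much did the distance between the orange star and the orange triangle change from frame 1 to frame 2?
+3.0

Distance in frame 1: 4.3. Distance in frame 2: 7.3.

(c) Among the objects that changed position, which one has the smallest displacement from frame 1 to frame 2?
the pink cross

(moved 0.4)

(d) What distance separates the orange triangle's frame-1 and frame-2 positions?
1.9

The orange triangle moved from (3.9, 1.2) to (2.4, 2.3), a distance of √(1.5² + 1.1²) ≈ 1.9.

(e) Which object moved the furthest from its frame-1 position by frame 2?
the orange star

(moved 3.5; next 3.1)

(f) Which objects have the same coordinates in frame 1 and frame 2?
none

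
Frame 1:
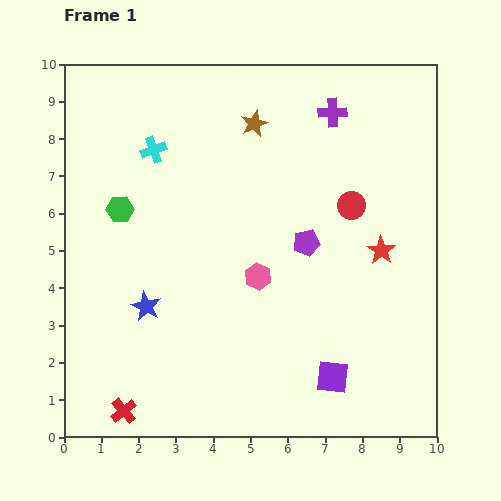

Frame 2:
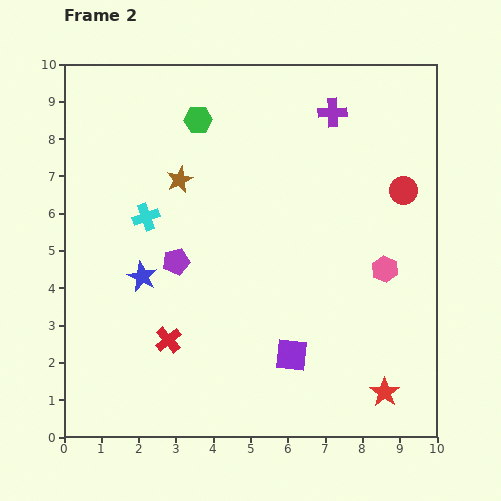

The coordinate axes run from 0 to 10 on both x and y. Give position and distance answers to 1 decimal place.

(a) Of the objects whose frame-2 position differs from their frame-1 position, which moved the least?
the blue star

(moved 0.8)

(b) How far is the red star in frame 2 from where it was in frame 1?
3.8

The red star moved from (8.5, 5.0) to (8.6, 1.2), a distance of √(0.1² + 3.8²) ≈ 3.8.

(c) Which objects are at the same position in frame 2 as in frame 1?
the purple cross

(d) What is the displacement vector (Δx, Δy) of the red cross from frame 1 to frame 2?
(1.2, 1.9)

The red cross was at (1.6, 0.7) in frame 1 and (2.8, 2.6) in frame 2.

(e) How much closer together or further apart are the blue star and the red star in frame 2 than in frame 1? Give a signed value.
+0.7

Distance in frame 1: 6.5. Distance in frame 2: 7.2.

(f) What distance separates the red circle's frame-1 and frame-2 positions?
1.5

The red circle moved from (7.7, 6.2) to (9.1, 6.6), a distance of √(1.4² + 0.4²) ≈ 1.5.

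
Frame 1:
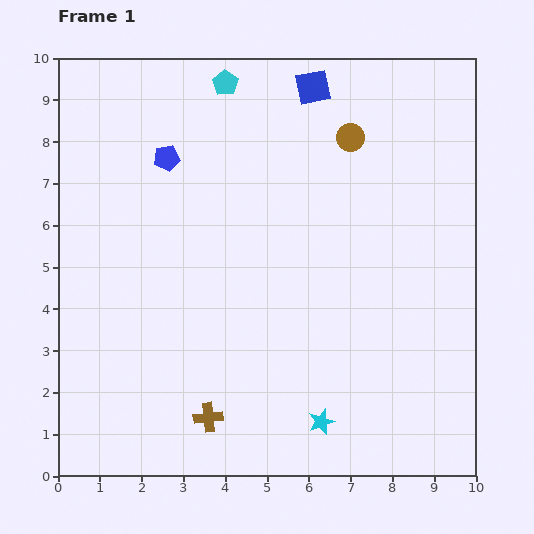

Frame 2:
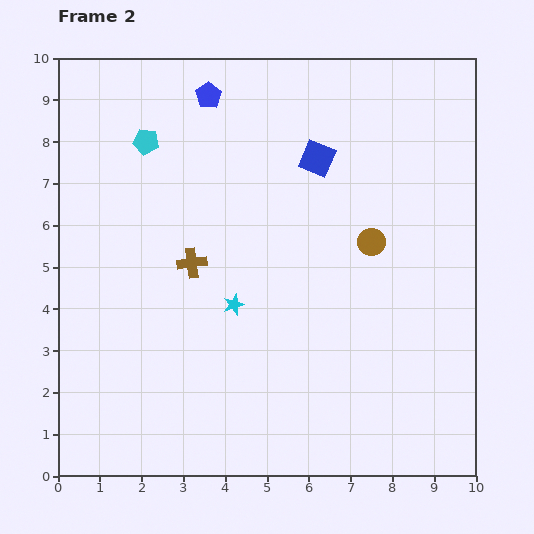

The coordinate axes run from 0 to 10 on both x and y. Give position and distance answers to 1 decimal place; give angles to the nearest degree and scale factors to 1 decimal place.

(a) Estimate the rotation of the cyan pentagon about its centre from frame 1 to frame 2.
26° counter-clockwise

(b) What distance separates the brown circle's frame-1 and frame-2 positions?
2.5

The brown circle moved from (7.0, 8.1) to (7.5, 5.6), a distance of √(0.5² + 2.5²) ≈ 2.5.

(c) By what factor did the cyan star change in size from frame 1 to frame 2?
0.8×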